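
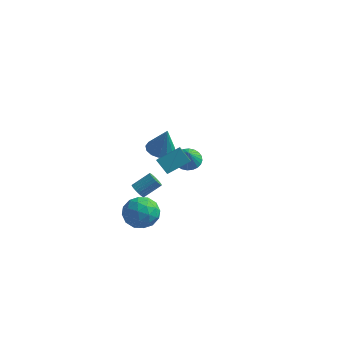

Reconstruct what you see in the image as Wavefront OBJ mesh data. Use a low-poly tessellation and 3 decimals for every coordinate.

v 3.191 -3.831 2.084
v 3.712 -5.003 2.955
v 2.422 -3.611 2.84
v 2.943 -4.783 3.711
v 4.157 -2.877 2.789
v 4.678 -4.049 3.66
v 3.388 -2.657 3.545
v 3.909 -3.829 4.416
v 0.856 3.99 -2.679
v 1.659 4.321 -2.726
v 1.184 3.35 -1.561
v 1.5 4.559 -2.543
v 1.243 4.71 -2.381
v 0.927 4.751 -2.265
v 0.6 4.677 -2.211
v 0.312 4.498 -2.229
v 0.107 4.242 -2.316
v 0.016 3.947 -2.458
v 0.053 3.659 -2.633
v 0.212 3.421 -2.816
v 0.469 3.27 -2.978
v 0.785 3.228 -3.094
v 1.112 3.303 -3.148
v 1.4 3.482 -3.13
v 1.605 3.738 -3.043
v 1.696 4.033 -2.901
v 0.211 -1.628 -1.962
v 0.658 -1.774 -2.265
v 1.436 -0.978 -1.502
v 0.989 -0.832 -1.198
v 0.587 -1.6 -2.375
v 1.365 -0.803 -1.612
v 0.459 -1.429 -2.422
v 1.237 -0.633 -1.659
v 0.293 -1.289 -2.399
v 1.071 -0.492 -1.636
v 0.114 -1.2 -2.31
v 0.893 -0.404 -1.547
v -0.049 -1.177 -2.167
v 0.729 -0.381 -1.404
v -0.174 -1.222 -1.993
v 0.605 -0.426 -1.23
v -0.239 -1.329 -1.814
v 0.539 -0.533 -1.051
v -0.236 -1.482 -1.658
v 0.542 -0.686 -0.895
v -0.165 -1.657 -1.548
v 0.613 -0.86 -0.785
v -0.037 -1.827 -1.501
v 0.741 -1.031 -0.738
v 0.129 -1.968 -1.524
v 0.907 -1.171 -0.761
v 0.307 -2.056 -1.613
v 1.086 -1.26 -0.85
v 0.471 -2.079 -1.756
v 1.249 -1.283 -0.993
v 0.595 -2.034 -1.93
v 1.374 -1.238 -1.167
v 0.661 -1.927 -2.109
v 1.439 -1.131 -1.346
v 0.704 0.445 0.554
v 1.565 0.278 0.31
v 1.196 0.355 2.346
v 1.536 0.747 0.341
v 1.284 1.135 0.43
v 0.877 1.338 0.552
v 0.424 1.302 0.674
v 0.046 1.037 0.765
v -0.156 0.612 0.799
v -0.127 0.143 0.767
v 0.124 -0.245 0.679
v 0.531 -0.448 0.557
v 0.985 -0.412 0.434
v 1.363 -0.147 0.344
v 0.467 -0.807 -3.035
v 1.424 -1.15 -3.67
v -0.644 -2.03 -4.05
v 0.313 -2.373 -4.685
v 0.225 -2.668 -3.526
v 0.912 -1.912 -2.899
v -0.132 -1.268 -4.821
v 0.555 -0.512 -4.194
v 1.054 -1.435 -4.774
v 1.275 -2.3 -3.973
v -0.495 -0.88 -3.747
v -0.274 -1.745 -2.946
v 1.043 -0.871 -3.263
v -0.263 -2.309 -4.457
v -0.315 -2.482 -3.776
v 0.248 -2.684 -4.149
v 0.742 -1.319 -2.81
v 1.305 -1.52 -3.183
v 0.6 -2.412 -3.099
v -0.525 -1.66 -4.537
v 0.038 -1.861 -4.91
v 0.532 -0.496 -3.571
v 1.095 -0.698 -3.944
v 0.18 -0.768 -4.621
v 1.388 -1.24 -4.285
v 0.735 -1.959 -4.882
v 0.474 -1.31 -4.962
v 0.877 -0.866 -4.593
v 1.518 -1.749 -3.815
v 0.865 -2.467 -4.412
v 0.813 -2.641 -3.731
v 1.217 -2.196 -3.362
v 1.3 -1.916 -4.464
v -0.085 -0.713 -3.308
v -0.738 -1.431 -3.905
v -0.437 -0.984 -4.358
v -0.033 -0.539 -3.989
v 0.045 -1.221 -2.838
v -0.608 -1.94 -3.435
v -0.097 -2.314 -3.127
v 0.306 -1.87 -2.758
v -0.52 -1.264 -3.256
f 2 4 1
f 5 2 1
f 1 4 3
f 3 5 1
f 2 8 4
f 6 2 5
f 6 8 2
f 4 8 3
f 7 5 3
f 3 8 7
f 7 6 5
f 8 6 7
f 10 9 12
f 10 12 11
f 12 9 13
f 12 13 11
f 13 9 14
f 13 14 11
f 14 9 15
f 14 15 11
f 15 9 16
f 15 16 11
f 16 9 17
f 16 17 11
f 17 9 18
f 17 18 11
f 18 9 19
f 18 19 11
f 19 9 20
f 19 20 11
f 20 9 21
f 20 21 11
f 21 9 22
f 21 22 11
f 22 9 23
f 22 23 11
f 23 9 24
f 23 24 11
f 24 9 25
f 24 25 11
f 25 9 26
f 25 26 11
f 26 9 10
f 26 10 11
f 28 27 31
f 28 31 29
f 29 31 32
f 29 32 30
f 31 27 33
f 31 33 32
f 32 33 34
f 32 34 30
f 33 27 35
f 33 35 34
f 34 35 36
f 34 36 30
f 35 27 37
f 35 37 36
f 36 37 38
f 36 38 30
f 37 27 39
f 37 39 38
f 38 39 40
f 38 40 30
f 39 27 41
f 39 41 40
f 40 41 42
f 40 42 30
f 41 27 43
f 41 43 42
f 42 43 44
f 42 44 30
f 43 27 45
f 43 45 44
f 44 45 46
f 44 46 30
f 45 27 47
f 45 47 46
f 46 47 48
f 46 48 30
f 47 27 49
f 47 49 48
f 48 49 50
f 48 50 30
f 49 27 51
f 49 51 50
f 50 51 52
f 50 52 30
f 51 27 53
f 51 53 52
f 52 53 54
f 52 54 30
f 53 27 55
f 53 55 54
f 54 55 56
f 54 56 30
f 55 27 57
f 55 57 56
f 56 57 58
f 56 58 30
f 57 27 59
f 57 59 58
f 58 59 60
f 58 60 30
f 59 27 28
f 59 28 60
f 60 28 29
f 60 29 30
f 62 61 64
f 62 64 63
f 64 61 65
f 64 65 63
f 65 61 66
f 65 66 63
f 66 61 67
f 66 67 63
f 67 61 68
f 67 68 63
f 68 61 69
f 68 69 63
f 69 61 70
f 69 70 63
f 70 61 71
f 70 71 63
f 71 61 72
f 71 72 63
f 72 61 73
f 72 73 63
f 73 61 74
f 73 74 63
f 74 61 62
f 74 62 63
f 75 112 91
f 112 86 115
f 91 115 80
f 112 115 91
f 75 91 87
f 91 80 92
f 87 92 76
f 91 92 87
f 75 87 96
f 87 76 97
f 96 97 82
f 87 97 96
f 75 96 108
f 96 82 111
f 108 111 85
f 96 111 108
f 75 108 112
f 108 85 116
f 112 116 86
f 108 116 112
f 76 92 103
f 92 80 106
f 103 106 84
f 92 106 103
f 80 115 93
f 115 86 114
f 93 114 79
f 115 114 93
f 86 116 113
f 116 85 109
f 113 109 77
f 116 109 113
f 85 111 110
f 111 82 98
f 110 98 81
f 111 98 110
f 82 97 102
f 97 76 99
f 102 99 83
f 97 99 102
f 78 104 90
f 104 84 105
f 90 105 79
f 104 105 90
f 78 90 88
f 90 79 89
f 88 89 77
f 90 89 88
f 78 88 95
f 88 77 94
f 95 94 81
f 88 94 95
f 78 95 100
f 95 81 101
f 100 101 83
f 95 101 100
f 78 100 104
f 100 83 107
f 104 107 84
f 100 107 104
f 79 105 93
f 105 84 106
f 93 106 80
f 105 106 93
f 77 89 113
f 89 79 114
f 113 114 86
f 89 114 113
f 81 94 110
f 94 77 109
f 110 109 85
f 94 109 110
f 83 101 102
f 101 81 98
f 102 98 82
f 101 98 102
f 84 107 103
f 107 83 99
f 103 99 76
f 107 99 103



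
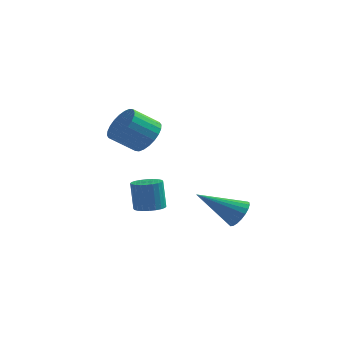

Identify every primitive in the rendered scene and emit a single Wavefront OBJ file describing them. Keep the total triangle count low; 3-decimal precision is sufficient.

v 3.012 1.952 -3.39
v 3.351 2.189 -2.765
v 1.388 1.208 -2.23
v 3.18 2.437 -2.844
v 2.98 2.602 -3.018
v 2.786 2.655 -3.256
v 2.631 2.585 -3.517
v 2.541 2.407 -3.757
v 2.533 2.15 -3.933
v 2.608 1.858 -4.015
v 2.752 1.583 -3.99
v 2.942 1.372 -3.86
v 3.143 1.261 -3.65
v 3.322 1.269 -3.394
v 3.447 1.396 -3.138
v 3.497 1.619 -2.926
v 3.463 1.899 -2.794
v -0.557 0.976 -3.156
v 0.077 1.214 -3.093
v -0.109 1.341 -1.701
v -0.743 1.104 -1.764
v -0.059 1.438 -3.131
v -0.245 1.565 -1.74
v -0.27 1.593 -3.174
v -0.456 1.72 -1.782
v -0.525 1.653 -3.213
v -0.712 1.78 -1.822
v -0.785 1.611 -3.244
v -0.972 1.738 -1.853
v -1.011 1.472 -3.262
v -1.197 1.599 -1.87
v -1.167 1.257 -3.263
v -1.353 1.384 -1.871
v -1.23 1 -3.248
v -1.416 1.127 -1.856
v -1.191 0.739 -3.219
v -1.377 0.866 -1.827
v -1.055 0.515 -3.18
v -1.241 0.642 -1.789
v -0.844 0.36 -3.138
v -1.03 0.487 -1.746
v -0.588 0.3 -3.098
v -0.775 0.427 -1.707
v -0.328 0.342 -3.067
v -0.515 0.469 -1.676
v -0.103 0.481 -3.05
v -0.289 0.608 -1.658
v 0.053 0.696 -3.049
v -0.133 0.823 -1.657
v 0.116 0.953 -3.064
v -0.07 1.08 -1.672
v -1.863 4.151 -0.265
v -1.466 4.563 0.494
v -2.421 3.881 1.363
v -2.817 3.469 0.605
v -1.726 4.812 0.404
v -2.681 4.13 1.273
v -2.007 4.96 0.212
v -2.961 4.278 1.081
v -2.265 4.985 -0.052
v -3.22 4.303 0.817
v -2.463 4.883 -0.349
v -3.417 4.201 0.52
v -2.569 4.67 -0.633
v -3.523 3.987 0.236
v -2.567 4.377 -0.861
v -3.522 3.695 0.008
v -2.458 4.05 -0.998
v -3.413 3.368 -0.129
v -2.259 3.739 -1.023
v -3.214 3.057 -0.154
v -1.999 3.49 -0.933
v -2.954 2.808 -0.064
v -1.719 3.342 -0.741
v -2.673 2.66 0.128
v -1.46 3.317 -0.477
v -2.415 2.635 0.392
v -1.263 3.419 -0.18
v -2.217 2.737 0.689
v -1.157 3.633 0.104
v -2.111 2.95 0.973
v -1.158 3.925 0.332
v -2.113 3.243 1.201
v -1.267 4.252 0.469
v -2.222 3.57 1.338
f 2 1 4
f 2 4 3
f 4 1 5
f 4 5 3
f 5 1 6
f 5 6 3
f 6 1 7
f 6 7 3
f 7 1 8
f 7 8 3
f 8 1 9
f 8 9 3
f 9 1 10
f 9 10 3
f 10 1 11
f 10 11 3
f 11 1 12
f 11 12 3
f 12 1 13
f 12 13 3
f 13 1 14
f 13 14 3
f 14 1 15
f 14 15 3
f 15 1 16
f 15 16 3
f 16 1 17
f 16 17 3
f 17 1 2
f 17 2 3
f 19 18 22
f 19 22 20
f 20 22 23
f 20 23 21
f 22 18 24
f 22 24 23
f 23 24 25
f 23 25 21
f 24 18 26
f 24 26 25
f 25 26 27
f 25 27 21
f 26 18 28
f 26 28 27
f 27 28 29
f 27 29 21
f 28 18 30
f 28 30 29
f 29 30 31
f 29 31 21
f 30 18 32
f 30 32 31
f 31 32 33
f 31 33 21
f 32 18 34
f 32 34 33
f 33 34 35
f 33 35 21
f 34 18 36
f 34 36 35
f 35 36 37
f 35 37 21
f 36 18 38
f 36 38 37
f 37 38 39
f 37 39 21
f 38 18 40
f 38 40 39
f 39 40 41
f 39 41 21
f 40 18 42
f 40 42 41
f 41 42 43
f 41 43 21
f 42 18 44
f 42 44 43
f 43 44 45
f 43 45 21
f 44 18 46
f 44 46 45
f 45 46 47
f 45 47 21
f 46 18 48
f 46 48 47
f 47 48 49
f 47 49 21
f 48 18 50
f 48 50 49
f 49 50 51
f 49 51 21
f 50 18 19
f 50 19 51
f 51 19 20
f 51 20 21
f 53 52 56
f 53 56 54
f 54 56 57
f 54 57 55
f 56 52 58
f 56 58 57
f 57 58 59
f 57 59 55
f 58 52 60
f 58 60 59
f 59 60 61
f 59 61 55
f 60 52 62
f 60 62 61
f 61 62 63
f 61 63 55
f 62 52 64
f 62 64 63
f 63 64 65
f 63 65 55
f 64 52 66
f 64 66 65
f 65 66 67
f 65 67 55
f 66 52 68
f 66 68 67
f 67 68 69
f 67 69 55
f 68 52 70
f 68 70 69
f 69 70 71
f 69 71 55
f 70 52 72
f 70 72 71
f 71 72 73
f 71 73 55
f 72 52 74
f 72 74 73
f 73 74 75
f 73 75 55
f 74 52 76
f 74 76 75
f 75 76 77
f 75 77 55
f 76 52 78
f 76 78 77
f 77 78 79
f 77 79 55
f 78 52 80
f 78 80 79
f 79 80 81
f 79 81 55
f 80 52 82
f 80 82 81
f 81 82 83
f 81 83 55
f 82 52 84
f 82 84 83
f 83 84 85
f 83 85 55
f 84 52 53
f 84 53 85
f 85 53 54
f 85 54 55



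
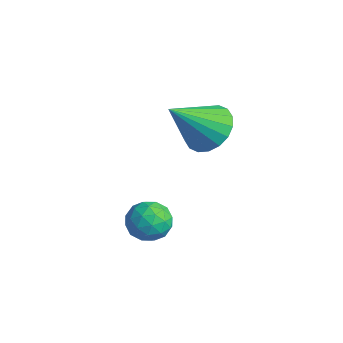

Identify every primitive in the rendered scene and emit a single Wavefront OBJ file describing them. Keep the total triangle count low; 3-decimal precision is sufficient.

v -1.249 -1.176 -0.496
v -0.527 -0.949 -0.105
v -0.633 -2.311 -0.975
v 0.089 -2.084 -0.584
v -0.586 -2.325 -0.124
v -0.967 -1.624 0.172
v -0.193 -1.636 -1.252
v -0.574 -0.935 -0.956
v 0.125 -1.233 -0.573
v -0.117 -1.659 0.124
v -1.043 -1.601 -1.204
v -1.285 -2.027 -0.507
v -0.942 -0.963 -0.258
v -0.218 -2.297 -0.822
v -0.614 -2.439 -0.551
v -0.19 -2.306 -0.322
v -1.201 -1.359 -0.096
v -0.776 -1.226 0.134
v -0.811 -2.035 0.123
v -0.384 -2.034 -1.214
v 0.041 -1.901 -0.984
v -0.97 -0.954 -0.758
v -0.546 -0.821 -0.529
v -0.349 -1.225 -1.203
v -0.134 -0.996 -0.304
v 0.228 -1.664 -0.585
v 0.062 -1.401 -0.977
v -0.162 -0.988 -0.803
v -0.277 -1.246 0.106
v 0.085 -1.914 -0.176
v -0.311 -2.056 0.095
v -0.535 -1.643 0.269
v 0.107 -1.414 -0.169
v -1.245 -1.346 -0.904
v -0.883 -2.014 -1.186
v -0.625 -1.617 -1.349
v -0.849 -1.204 -1.175
v -1.388 -1.596 -0.495
v -1.026 -2.264 -0.776
v -0.998 -2.272 -0.277
v -1.222 -1.859 -0.103
v -1.267 -1.846 -0.911
v -1.161 1.056 2.681
v -0.378 0.565 2.226
v -1.239 -0.456 4.179
v -0.166 0.845 2.52
v -0.15 1.167 2.846
v -0.334 1.467 3.139
v -0.683 1.685 3.342
v -1.125 1.78 3.414
v -1.575 1.731 3.34
v -1.943 1.548 3.137
v -2.156 1.268 2.843
v -2.171 0.946 2.517
v -1.987 0.646 2.223
v -1.639 0.427 2.021
v -1.196 0.333 1.949
v -0.746 0.382 2.022
f 1 38 17
f 38 12 41
f 17 41 6
f 38 41 17
f 1 17 13
f 17 6 18
f 13 18 2
f 17 18 13
f 1 13 22
f 13 2 23
f 22 23 8
f 13 23 22
f 1 22 34
f 22 8 37
f 34 37 11
f 22 37 34
f 1 34 38
f 34 11 42
f 38 42 12
f 34 42 38
f 2 18 29
f 18 6 32
f 29 32 10
f 18 32 29
f 6 41 19
f 41 12 40
f 19 40 5
f 41 40 19
f 12 42 39
f 42 11 35
f 39 35 3
f 42 35 39
f 11 37 36
f 37 8 24
f 36 24 7
f 37 24 36
f 8 23 28
f 23 2 25
f 28 25 9
f 23 25 28
f 4 30 16
f 30 10 31
f 16 31 5
f 30 31 16
f 4 16 14
f 16 5 15
f 14 15 3
f 16 15 14
f 4 14 21
f 14 3 20
f 21 20 7
f 14 20 21
f 4 21 26
f 21 7 27
f 26 27 9
f 21 27 26
f 4 26 30
f 26 9 33
f 30 33 10
f 26 33 30
f 5 31 19
f 31 10 32
f 19 32 6
f 31 32 19
f 3 15 39
f 15 5 40
f 39 40 12
f 15 40 39
f 7 20 36
f 20 3 35
f 36 35 11
f 20 35 36
f 9 27 28
f 27 7 24
f 28 24 8
f 27 24 28
f 10 33 29
f 33 9 25
f 29 25 2
f 33 25 29
f 44 43 46
f 44 46 45
f 46 43 47
f 46 47 45
f 47 43 48
f 47 48 45
f 48 43 49
f 48 49 45
f 49 43 50
f 49 50 45
f 50 43 51
f 50 51 45
f 51 43 52
f 51 52 45
f 52 43 53
f 52 53 45
f 53 43 54
f 53 54 45
f 54 43 55
f 54 55 45
f 55 43 56
f 55 56 45
f 56 43 57
f 56 57 45
f 57 43 58
f 57 58 45
f 58 43 44
f 58 44 45



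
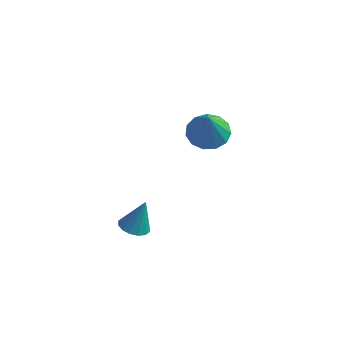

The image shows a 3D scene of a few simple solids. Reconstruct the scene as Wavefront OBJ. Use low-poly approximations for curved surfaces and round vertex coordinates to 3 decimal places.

v 3.039 1.128 3.061
v 3.528 0.712 2.735
v 3.341 0.532 4.279
v 3.723 1.048 2.852
v 3.701 1.41 3.034
v 3.468 1.682 3.225
v 3.1 1.779 3.364
v 2.711 1.669 3.407
v 2.427 1.387 3.339
v 2.337 1.023 3.184
v 2.47 0.693 2.989
v 2.783 0.501 2.817
v 3.177 0.508 2.723
v 2.587 -2.855 1.342
v 2.936 -3.227 1.349
v 2.853 -2.585 2.418
v 3.066 -3.013 1.264
v 3.067 -2.757 1.199
v 2.94 -2.527 1.173
v 2.718 -2.385 1.192
v 2.461 -2.369 1.252
v 2.238 -2.483 1.335
v 2.109 -2.697 1.421
v 2.108 -2.953 1.485
v 2.235 -3.182 1.511
v 2.457 -3.324 1.492
v 2.713 -3.341 1.433
f 2 1 4
f 2 4 3
f 4 1 5
f 4 5 3
f 5 1 6
f 5 6 3
f 6 1 7
f 6 7 3
f 7 1 8
f 7 8 3
f 8 1 9
f 8 9 3
f 9 1 10
f 9 10 3
f 10 1 11
f 10 11 3
f 11 1 12
f 11 12 3
f 12 1 13
f 12 13 3
f 13 1 2
f 13 2 3
f 15 14 17
f 15 17 16
f 17 14 18
f 17 18 16
f 18 14 19
f 18 19 16
f 19 14 20
f 19 20 16
f 20 14 21
f 20 21 16
f 21 14 22
f 21 22 16
f 22 14 23
f 22 23 16
f 23 14 24
f 23 24 16
f 24 14 25
f 24 25 16
f 25 14 26
f 25 26 16
f 26 14 27
f 26 27 16
f 27 14 15
f 27 15 16



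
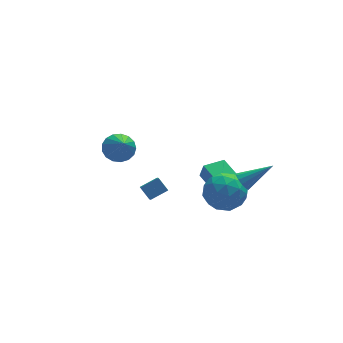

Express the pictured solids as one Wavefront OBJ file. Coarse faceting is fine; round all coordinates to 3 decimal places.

v 3.01 1.104 -4.507
v 3.146 0.863 -3.557
v 2.578 2.733 -4.033
v 2.714 2.492 -3.082
v 4.286 1.468 -4.598
v 4.422 1.227 -3.647
v 3.854 3.097 -4.123
v 3.99 2.856 -3.173
v -2.993 -1.59 2.741
v -2.166 -1.432 2.917
v -3.027 -2.73 3.919
v -2.37 -1.173 3.163
v -2.717 -1.009 3.312
v -3.127 -0.978 3.33
v -3.507 -1.087 3.213
v -3.768 -1.311 2.989
v -3.853 -1.599 2.707
v -3.74 -1.885 2.433
v -3.456 -2.104 2.23
v -3.066 -2.204 2.144
v -2.66 -2.164 2.194
v -2.33 -1.992 2.37
v -2.152 -1.728 2.631
v -1.178 -0.608 -2.453
v -1.382 -1.549 -1.687
v -1.516 -0.039 -1.844
v -1.719 -0.979 -1.077
v -0.221 -0.481 -2.043
v -0.424 -1.421 -1.276
v -0.558 0.089 -1.433
v -0.762 -0.852 -0.667
v 3.017 -1.018 -1.163
v 3.621 -2 -1.622
v 1.279 -1.78 -1.818
v 1.883 -2.762 -2.277
v 1.794 -2.606 -1.049
v 2.869 -2.136 -0.644
v 2.031 -1.644 -2.796
v 3.106 -1.174 -2.391
v 3.011 -2.387 -2.631
v 2.865 -2.982 -1.552
v 2.035 -0.798 -1.888
v 1.889 -1.393 -0.809
v 3.472 -1.443 -1.335
v 1.428 -2.337 -2.105
v 1.376 -2.246 -1.383
v 1.731 -2.823 -1.653
v 3.03 -1.522 -0.76
v 3.384 -2.099 -1.03
v 2.311 -2.455 -0.694
v 1.516 -1.681 -2.41
v 1.87 -2.258 -2.68
v 3.169 -0.957 -1.787
v 3.524 -1.534 -2.057
v 2.589 -1.325 -2.746
v 3.468 -2.247 -2.198
v 2.446 -2.695 -2.583
v 2.534 -2.038 -2.888
v 3.165 -1.761 -2.65
v 3.382 -2.597 -1.563
v 2.36 -3.044 -1.949
v 2.308 -2.953 -1.227
v 2.94 -2.676 -0.989
v 3.024 -2.824 -2.157
v 2.54 -0.736 -1.491
v 1.518 -1.183 -1.877
v 1.96 -1.104 -2.451
v 2.592 -0.827 -2.213
v 2.454 -1.085 -0.857
v 1.432 -1.533 -1.242
v 1.735 -2.019 -0.79
v 2.366 -1.742 -0.552
v 1.876 -0.956 -1.283
v 2.818 -3.456 0.221
v 3.138 -3.362 -0.253
v 4.342 -3.624 1.219
v 3.083 -3.069 -0.12
v 2.944 -2.899 0.122
v 2.764 -2.906 0.395
v 2.602 -3.087 0.613
v 2.508 -3.386 0.706
v 2.512 -3.707 0.646
v 2.614 -3.948 0.45
v 2.78 -4.034 0.182
v 2.958 -3.936 -0.074
v 3.091 -3.685 -0.236
f 2 4 1
f 5 2 1
f 1 4 3
f 3 5 1
f 2 8 4
f 6 2 5
f 6 8 2
f 4 8 3
f 7 5 3
f 3 8 7
f 7 6 5
f 8 6 7
f 10 9 12
f 10 12 11
f 12 9 13
f 12 13 11
f 13 9 14
f 13 14 11
f 14 9 15
f 14 15 11
f 15 9 16
f 15 16 11
f 16 9 17
f 16 17 11
f 17 9 18
f 17 18 11
f 18 9 19
f 18 19 11
f 19 9 20
f 19 20 11
f 20 9 21
f 20 21 11
f 21 9 22
f 21 22 11
f 22 9 23
f 22 23 11
f 23 9 10
f 23 10 11
f 25 27 24
f 28 25 24
f 24 27 26
f 26 28 24
f 25 31 27
f 29 25 28
f 29 31 25
f 27 31 26
f 30 28 26
f 26 31 30
f 30 29 28
f 31 29 30
f 32 69 48
f 69 43 72
f 48 72 37
f 69 72 48
f 32 48 44
f 48 37 49
f 44 49 33
f 48 49 44
f 32 44 53
f 44 33 54
f 53 54 39
f 44 54 53
f 32 53 65
f 53 39 68
f 65 68 42
f 53 68 65
f 32 65 69
f 65 42 73
f 69 73 43
f 65 73 69
f 33 49 60
f 49 37 63
f 60 63 41
f 49 63 60
f 37 72 50
f 72 43 71
f 50 71 36
f 72 71 50
f 43 73 70
f 73 42 66
f 70 66 34
f 73 66 70
f 42 68 67
f 68 39 55
f 67 55 38
f 68 55 67
f 39 54 59
f 54 33 56
f 59 56 40
f 54 56 59
f 35 61 47
f 61 41 62
f 47 62 36
f 61 62 47
f 35 47 45
f 47 36 46
f 45 46 34
f 47 46 45
f 35 45 52
f 45 34 51
f 52 51 38
f 45 51 52
f 35 52 57
f 52 38 58
f 57 58 40
f 52 58 57
f 35 57 61
f 57 40 64
f 61 64 41
f 57 64 61
f 36 62 50
f 62 41 63
f 50 63 37
f 62 63 50
f 34 46 70
f 46 36 71
f 70 71 43
f 46 71 70
f 38 51 67
f 51 34 66
f 67 66 42
f 51 66 67
f 40 58 59
f 58 38 55
f 59 55 39
f 58 55 59
f 41 64 60
f 64 40 56
f 60 56 33
f 64 56 60
f 75 74 77
f 75 77 76
f 77 74 78
f 77 78 76
f 78 74 79
f 78 79 76
f 79 74 80
f 79 80 76
f 80 74 81
f 80 81 76
f 81 74 82
f 81 82 76
f 82 74 83
f 82 83 76
f 83 74 84
f 83 84 76
f 84 74 85
f 84 85 76
f 85 74 86
f 85 86 76
f 86 74 75
f 86 75 76



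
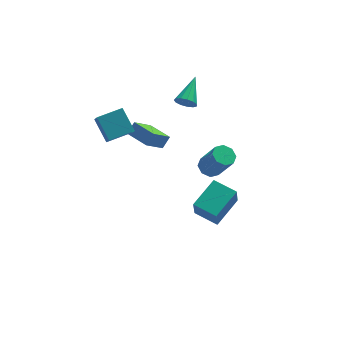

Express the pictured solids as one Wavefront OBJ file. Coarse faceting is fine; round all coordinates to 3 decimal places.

v -4.212 -0.595 3.58
v -4.692 0.662 4.73
v -4.245 0.215 2.681
v -4.725 1.471 3.831
v -2.615 -0.231 3.849
v -3.095 1.025 4.999
v -2.648 0.578 2.95
v -3.128 1.835 4.1
v 0.269 -3.647 -1.459
v 0.06 -4.194 -0.035
v 1.8 -2.3 -0.718
v 1.591 -2.847 0.707
v 1.389 -4.773 -1.727
v 1.18 -5.32 -0.302
v 2.92 -3.426 -0.985
v 2.711 -3.973 0.439
v -1.553 1.73 0.457
v -1.034 2.053 1.17
v -2.459 3.216 0.442
v -1.939 3.539 1.156
v -0.401 2.421 -0.696
v 0.119 2.744 0.018
v -1.306 3.907 -0.71
v -0.787 4.23 0.003
v 2.917 3.881 -4.651
v 3.69 3.892 -4.952
v 4.436 3.03 -3.071
v 3.663 3.019 -2.769
v 3.541 4.429 -4.647
v 4.287 3.566 -2.766
v 3.026 4.645 -4.344
v 3.772 3.782 -2.463
v 2.447 4.413 -4.22
v 3.193 3.551 -2.339
v 2.144 3.87 -4.349
v 2.89 3.008 -2.468
v 2.293 3.334 -4.654
v 3.039 2.471 -2.773
v 2.808 3.118 -4.957
v 3.554 2.255 -3.076
v 3.387 3.349 -5.081
v 4.133 2.487 -3.2
v 1.124 2.85 3.114
v 1.609 2.887 2.556
v 2.096 4.49 4.066
v 1.291 3.136 2.452
v 0.92 3.294 2.558
v 0.614 3.312 2.841
v 0.47 3.183 3.21
v 0.533 2.948 3.549
v 0.784 2.683 3.75
v 1.143 2.471 3.749
v 1.496 2.379 3.546
v 1.731 2.437 3.207
v 1.773 2.626 2.838
f 2 4 1
f 5 2 1
f 1 4 3
f 3 5 1
f 2 8 4
f 6 2 5
f 6 8 2
f 4 8 3
f 7 5 3
f 3 8 7
f 7 6 5
f 8 6 7
f 10 12 9
f 13 10 9
f 9 12 11
f 11 13 9
f 10 16 12
f 14 10 13
f 14 16 10
f 12 16 11
f 15 13 11
f 11 16 15
f 15 14 13
f 16 14 15
f 18 20 17
f 21 18 17
f 17 20 19
f 19 21 17
f 18 24 20
f 22 18 21
f 22 24 18
f 20 24 19
f 23 21 19
f 19 24 23
f 23 22 21
f 24 22 23
f 26 25 29
f 26 29 27
f 27 29 30
f 27 30 28
f 29 25 31
f 29 31 30
f 30 31 32
f 30 32 28
f 31 25 33
f 31 33 32
f 32 33 34
f 32 34 28
f 33 25 35
f 33 35 34
f 34 35 36
f 34 36 28
f 35 25 37
f 35 37 36
f 36 37 38
f 36 38 28
f 37 25 39
f 37 39 38
f 38 39 40
f 38 40 28
f 39 25 41
f 39 41 40
f 40 41 42
f 40 42 28
f 41 25 26
f 41 26 42
f 42 26 27
f 42 27 28
f 44 43 46
f 44 46 45
f 46 43 47
f 46 47 45
f 47 43 48
f 47 48 45
f 48 43 49
f 48 49 45
f 49 43 50
f 49 50 45
f 50 43 51
f 50 51 45
f 51 43 52
f 51 52 45
f 52 43 53
f 52 53 45
f 53 43 54
f 53 54 45
f 54 43 55
f 54 55 45
f 55 43 44
f 55 44 45



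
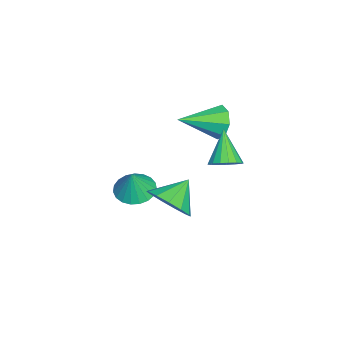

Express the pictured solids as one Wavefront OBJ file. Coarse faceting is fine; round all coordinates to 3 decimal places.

v -0.957 -1.331 0.084
v -0.208 -0.725 0.419
v -1.823 -0.709 0.896
v -0.441 -0.458 -0.033
v -0.838 -0.469 -0.449
v -1.273 -0.753 -0.695
v -1.607 -1.22 -0.694
v -1.735 -1.723 -0.446
v -1.616 -2.101 -0.03
v -1.288 -2.234 0.423
v -0.854 -2.081 0.767
v -0.453 -1.689 0.895
v -0.212 -1.184 0.765
v -4.005 -3.229 -1.696
v -3.444 -2.593 -1.889
v -3.535 -3.271 -0.464
v -3.732 -2.407 -1.773
v -4.067 -2.363 -1.644
v -4.392 -2.469 -1.524
v -4.649 -2.707 -1.433
v -4.795 -3.035 -1.389
v -4.805 -3.397 -1.397
v -4.676 -3.729 -1.457
v -4.431 -3.975 -1.559
v -4.112 -4.093 -1.684
v -3.775 -4.061 -1.812
v -3.478 -3.885 -1.919
v -3.272 -3.596 -1.988
v -3.192 -3.243 -2.007
v -3.253 -2.888 -1.972
v -0.352 0.887 3.131
v 0.111 1.079 3.561
v -1.348 0.653 4.309
v -0.04 1.347 3.487
v -0.261 1.509 3.331
v -0.504 1.529 3.13
v -0.712 1.402 2.929
v -0.837 1.156 2.774
v -0.851 0.849 2.701
v -0.751 0.551 2.727
v -0.559 0.329 2.845
v -0.32 0.236 3.029
v -0.088 0.291 3.236
v 0.083 0.483 3.419
v 0.155 0.767 3.537
v -2.773 0.302 3.633
v -2.36 0.283 2.949
v -1.927 -1.162 4.187
v -2.078 0.609 3.383
v -2.204 0.756 3.964
v -2.663 0.638 4.351
v -3.187 0.322 4.318
v -3.468 -0.005 3.883
v -3.343 -0.152 3.302
v -2.884 -0.033 2.915
f 2 1 4
f 2 4 3
f 4 1 5
f 4 5 3
f 5 1 6
f 5 6 3
f 6 1 7
f 6 7 3
f 7 1 8
f 7 8 3
f 8 1 9
f 8 9 3
f 9 1 10
f 9 10 3
f 10 1 11
f 10 11 3
f 11 1 12
f 11 12 3
f 12 1 13
f 12 13 3
f 13 1 2
f 13 2 3
f 15 14 17
f 15 17 16
f 17 14 18
f 17 18 16
f 18 14 19
f 18 19 16
f 19 14 20
f 19 20 16
f 20 14 21
f 20 21 16
f 21 14 22
f 21 22 16
f 22 14 23
f 22 23 16
f 23 14 24
f 23 24 16
f 24 14 25
f 24 25 16
f 25 14 26
f 25 26 16
f 26 14 27
f 26 27 16
f 27 14 28
f 27 28 16
f 28 14 29
f 28 29 16
f 29 14 30
f 29 30 16
f 30 14 15
f 30 15 16
f 32 31 34
f 32 34 33
f 34 31 35
f 34 35 33
f 35 31 36
f 35 36 33
f 36 31 37
f 36 37 33
f 37 31 38
f 37 38 33
f 38 31 39
f 38 39 33
f 39 31 40
f 39 40 33
f 40 31 41
f 40 41 33
f 41 31 42
f 41 42 33
f 42 31 43
f 42 43 33
f 43 31 44
f 43 44 33
f 44 31 45
f 44 45 33
f 45 31 32
f 45 32 33
f 47 46 49
f 47 49 48
f 49 46 50
f 49 50 48
f 50 46 51
f 50 51 48
f 51 46 52
f 51 52 48
f 52 46 53
f 52 53 48
f 53 46 54
f 53 54 48
f 54 46 55
f 54 55 48
f 55 46 47
f 55 47 48



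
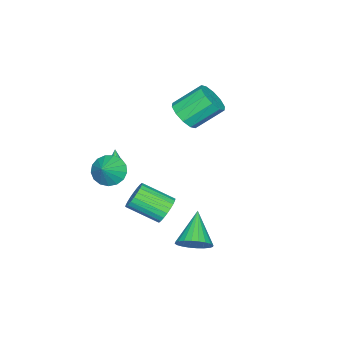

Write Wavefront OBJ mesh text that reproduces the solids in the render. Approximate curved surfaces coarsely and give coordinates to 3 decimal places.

v -2.35 -0.115 1.717
v -1.966 -0.604 2.475
v -2.866 0.585 3.7
v -3.25 1.075 2.943
v -1.582 -0.16 2.325
v -2.482 1.03 3.55
v -1.492 0.302 1.943
v -2.392 1.491 3.168
v -1.73 0.604 1.475
v -2.629 1.794 2.7
v -2.204 0.632 1.1
v -3.104 1.821 2.325
v -2.734 0.375 0.96
v -3.634 1.564 2.185
v -3.118 -0.07 1.11
v -4.018 1.12 2.335
v -3.208 -0.531 1.492
v -4.108 0.658 2.717
v -2.971 -0.834 1.96
v -3.87 0.356 3.185
v -2.496 -0.861 2.335
v -3.396 0.328 3.56
v 2.469 1.578 -1.758
v 2.974 1.375 -2.385
v 3.415 -0.24 -1.509
v 2.911 -0.038 -0.882
v 3.176 1.536 -2.191
v 3.618 -0.079 -1.315
v 3.272 1.703 -1.93
v 3.713 0.088 -1.054
v 3.245 1.851 -1.644
v 3.686 0.236 -0.767
v 3.1 1.958 -1.374
v 3.541 0.342 -0.498
v 2.859 2.007 -1.164
v 3.3 0.391 -0.287
v 2.558 1.99 -1.043
v 3 0.374 -0.167
v 2.245 1.91 -1.032
v 2.686 0.295 -0.155
v 1.965 1.78 -1.131
v 2.406 0.165 -0.255
v 1.762 1.619 -1.325
v 2.204 0.004 -0.449
v 1.667 1.452 -1.586
v 2.108 -0.163 -0.71
v 1.694 1.304 -1.873
v 2.135 -0.311 -0.996
v 1.839 1.198 -2.142
v 2.28 -0.418 -1.266
v 2.08 1.149 -2.353
v 2.521 -0.467 -1.476
v 2.38 1.166 -2.473
v 2.822 -0.45 -1.597
v 2.694 1.245 -2.485
v 3.135 -0.37 -1.608
v 1.264 -2.05 -0.71
v 1.682 -2.391 -0.677
v 1.036 -2.21 0.53
v 1.791 -1.999 -0.606
v 1.592 -1.637 -0.596
v 1.2 -1.517 -0.653
v 0.846 -1.71 -0.743
v 0.736 -2.102 -0.813
v 0.936 -2.464 -0.823
v 1.327 -2.584 -0.767
v 2.856 -1.48 0.403
v 3.397 -1.195 -0.311
v 3.864 -1.3 1.237
v 3.206 -0.815 -0.162
v 2.935 -0.588 0.116
v 2.646 -0.566 0.46
v 2.405 -0.752 0.791
v 2.268 -1.106 1.033
v 2.265 -1.545 1.131
v 2.398 -1.969 1.062
v 2.636 -2.281 0.842
v 2.925 -2.41 0.522
v 3.197 -2.326 0.174
v 3.392 -2.047 -0.121
v 3.464 -1.639 -0.296
v 2.25 2.996 -3.992
v 2.882 2.455 -3.492
v 0.71 2.364 -2.728
v 2.901 2.783 -3.305
v 2.821 3.144 -3.222
v 2.654 3.482 -3.256
v 2.426 3.746 -3.402
v 2.171 3.896 -3.638
v 1.928 3.909 -3.928
v 1.734 3.783 -4.228
v 1.618 3.537 -4.491
v 1.599 3.209 -4.679
v 1.679 2.848 -4.762
v 1.846 2.51 -4.728
v 2.074 2.246 -4.581
v 2.329 2.096 -4.345
v 2.572 2.083 -4.055
v 2.766 2.209 -3.756
f 2 1 5
f 2 5 3
f 3 5 6
f 3 6 4
f 5 1 7
f 5 7 6
f 6 7 8
f 6 8 4
f 7 1 9
f 7 9 8
f 8 9 10
f 8 10 4
f 9 1 11
f 9 11 10
f 10 11 12
f 10 12 4
f 11 1 13
f 11 13 12
f 12 13 14
f 12 14 4
f 13 1 15
f 13 15 14
f 14 15 16
f 14 16 4
f 15 1 17
f 15 17 16
f 16 17 18
f 16 18 4
f 17 1 19
f 17 19 18
f 18 19 20
f 18 20 4
f 19 1 21
f 19 21 20
f 20 21 22
f 20 22 4
f 21 1 2
f 21 2 22
f 22 2 3
f 22 3 4
f 24 23 27
f 24 27 25
f 25 27 28
f 25 28 26
f 27 23 29
f 27 29 28
f 28 29 30
f 28 30 26
f 29 23 31
f 29 31 30
f 30 31 32
f 30 32 26
f 31 23 33
f 31 33 32
f 32 33 34
f 32 34 26
f 33 23 35
f 33 35 34
f 34 35 36
f 34 36 26
f 35 23 37
f 35 37 36
f 36 37 38
f 36 38 26
f 37 23 39
f 37 39 38
f 38 39 40
f 38 40 26
f 39 23 41
f 39 41 40
f 40 41 42
f 40 42 26
f 41 23 43
f 41 43 42
f 42 43 44
f 42 44 26
f 43 23 45
f 43 45 44
f 44 45 46
f 44 46 26
f 45 23 47
f 45 47 46
f 46 47 48
f 46 48 26
f 47 23 49
f 47 49 48
f 48 49 50
f 48 50 26
f 49 23 51
f 49 51 50
f 50 51 52
f 50 52 26
f 51 23 53
f 51 53 52
f 52 53 54
f 52 54 26
f 53 23 55
f 53 55 54
f 54 55 56
f 54 56 26
f 55 23 24
f 55 24 56
f 56 24 25
f 56 25 26
f 58 57 60
f 58 60 59
f 60 57 61
f 60 61 59
f 61 57 62
f 61 62 59
f 62 57 63
f 62 63 59
f 63 57 64
f 63 64 59
f 64 57 65
f 64 65 59
f 65 57 66
f 65 66 59
f 66 57 58
f 66 58 59
f 68 67 70
f 68 70 69
f 70 67 71
f 70 71 69
f 71 67 72
f 71 72 69
f 72 67 73
f 72 73 69
f 73 67 74
f 73 74 69
f 74 67 75
f 74 75 69
f 75 67 76
f 75 76 69
f 76 67 77
f 76 77 69
f 77 67 78
f 77 78 69
f 78 67 79
f 78 79 69
f 79 67 80
f 79 80 69
f 80 67 81
f 80 81 69
f 81 67 68
f 81 68 69
f 83 82 85
f 83 85 84
f 85 82 86
f 85 86 84
f 86 82 87
f 86 87 84
f 87 82 88
f 87 88 84
f 88 82 89
f 88 89 84
f 89 82 90
f 89 90 84
f 90 82 91
f 90 91 84
f 91 82 92
f 91 92 84
f 92 82 93
f 92 93 84
f 93 82 94
f 93 94 84
f 94 82 95
f 94 95 84
f 95 82 96
f 95 96 84
f 96 82 97
f 96 97 84
f 97 82 98
f 97 98 84
f 98 82 99
f 98 99 84
f 99 82 83
f 99 83 84



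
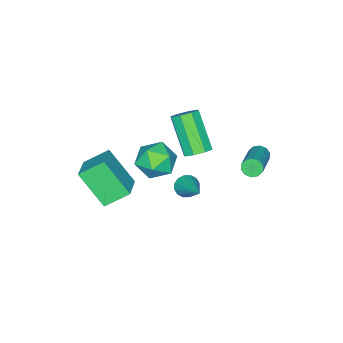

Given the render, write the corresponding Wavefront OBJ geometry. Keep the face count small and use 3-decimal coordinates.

v -2.627 -0.681 -1.874
v -1.829 -0.517 -1.145
v -1.711 -2.023 -2.575
v -0.913 -1.859 -1.846
v -1.882 -2.246 -1.519
v -2.448 -1.417 -1.085
v -1.092 -1.123 -2.635
v -1.658 -0.294 -2.201
v -0.88 -0.791 -1.615
v -1.368 -1.485 -0.925
v -2.172 -1.055 -2.795
v -2.66 -1.749 -2.105
v -3.421 3.336 -0.007
v -3.135 3.143 -0.382
v -1.373 3.97 0.532
v -1.659 4.164 0.907
v -3.226 3.432 -0.469
v -1.465 4.259 0.445
v -3.391 3.684 -0.379
v -1.63 4.512 0.535
v -3.568 3.804 -0.147
v -1.807 4.632 0.767
v -3.688 3.745 0.139
v -1.927 4.573 1.053
v -3.707 3.53 0.368
v -1.945 4.357 1.282
v -3.615 3.241 0.455
v -1.854 4.068 1.369
v -3.45 2.988 0.365
v -1.689 3.816 1.279
v -3.273 2.868 0.133
v -1.512 3.696 1.047
v -3.153 2.927 -0.153
v -1.392 3.755 0.761
v -0.243 1.651 -0.835
v 0.276 1.512 -1.102
v 0.703 3.049 0.275
v 0.152 1.736 -1.279
v -0.078 1.937 -1.336
v -0.352 2.061 -1.259
v -0.597 2.076 -1.068
v -0.747 1.976 -0.815
v -0.762 1.79 -0.567
v -0.638 1.566 -0.391
v -0.408 1.365 -0.334
v -0.134 1.241 -0.411
v 0.111 1.226 -0.601
v 0.261 1.326 -0.854
v 1.485 -2.863 -0.39
v 0.656 -2.042 0.364
v 1.406 -1.48 -1.982
v 0.576 -0.659 -1.227
v 2.784 -2.101 0.207
v 1.954 -1.28 0.962
v 2.704 -0.718 -1.384
v 1.875 0.103 -0.63
v -1.38 1.431 0.631
v -0.818 1.606 0.993
v -1.479 0.344 2.63
v -2.04 0.169 2.269
v -1.224 1.932 1.08
v -1.885 0.67 2.717
v -1.722 1.964 0.904
v -2.382 0.703 2.542
v -2.018 1.684 0.569
v -2.679 0.423 2.206
v -1.941 1.256 0.27
v -2.602 -0.006 1.907
v -1.535 0.93 0.183
v -2.196 -0.332 1.82
v -1.038 0.897 0.358
v -1.698 -0.364 1.996
v -0.741 1.177 0.694
v -1.402 -0.084 2.331
f 1 12 6
f 1 6 2
f 1 2 8
f 1 8 11
f 1 11 12
f 2 6 10
f 6 12 5
f 12 11 3
f 11 8 7
f 8 2 9
f 4 10 5
f 4 5 3
f 4 3 7
f 4 7 9
f 4 9 10
f 5 10 6
f 3 5 12
f 7 3 11
f 9 7 8
f 10 9 2
f 14 13 17
f 14 17 15
f 15 17 18
f 15 18 16
f 17 13 19
f 17 19 18
f 18 19 20
f 18 20 16
f 19 13 21
f 19 21 20
f 20 21 22
f 20 22 16
f 21 13 23
f 21 23 22
f 22 23 24
f 22 24 16
f 23 13 25
f 23 25 24
f 24 25 26
f 24 26 16
f 25 13 27
f 25 27 26
f 26 27 28
f 26 28 16
f 27 13 29
f 27 29 28
f 28 29 30
f 28 30 16
f 29 13 31
f 29 31 30
f 30 31 32
f 30 32 16
f 31 13 33
f 31 33 32
f 32 33 34
f 32 34 16
f 33 13 14
f 33 14 34
f 34 14 15
f 34 15 16
f 36 35 38
f 36 38 37
f 38 35 39
f 38 39 37
f 39 35 40
f 39 40 37
f 40 35 41
f 40 41 37
f 41 35 42
f 41 42 37
f 42 35 43
f 42 43 37
f 43 35 44
f 43 44 37
f 44 35 45
f 44 45 37
f 45 35 46
f 45 46 37
f 46 35 47
f 46 47 37
f 47 35 48
f 47 48 37
f 48 35 36
f 48 36 37
f 50 52 49
f 53 50 49
f 49 52 51
f 51 53 49
f 50 56 52
f 54 50 53
f 54 56 50
f 52 56 51
f 55 53 51
f 51 56 55
f 55 54 53
f 56 54 55
f 58 57 61
f 58 61 59
f 59 61 62
f 59 62 60
f 61 57 63
f 61 63 62
f 62 63 64
f 62 64 60
f 63 57 65
f 63 65 64
f 64 65 66
f 64 66 60
f 65 57 67
f 65 67 66
f 66 67 68
f 66 68 60
f 67 57 69
f 67 69 68
f 68 69 70
f 68 70 60
f 69 57 71
f 69 71 70
f 70 71 72
f 70 72 60
f 71 57 73
f 71 73 72
f 72 73 74
f 72 74 60
f 73 57 58
f 73 58 74
f 74 58 59
f 74 59 60



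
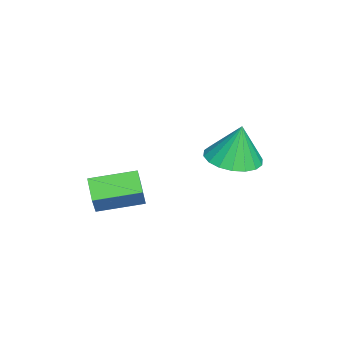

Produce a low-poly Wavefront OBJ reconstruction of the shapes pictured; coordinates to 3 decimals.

v 3.299 -4.567 0.311
v 2.463 -4.894 0.855
v 2.822 -2.885 0.588
v 1.986 -3.212 1.133
v 3.954 -4.548 1.327
v 3.118 -4.875 1.872
v 3.477 -2.866 1.605
v 2.641 -3.193 2.149
v 0.912 -0.079 2.029
v 1.987 0.02 2.04
v 0.868 0.219 3.651
v 1.839 0.47 1.953
v 1.508 0.81 1.882
v 1.058 0.974 1.84
v 0.579 0.93 1.835
v 0.167 0.686 1.868
v -0.098 0.291 1.934
v -0.164 -0.178 2.018
v -0.016 -0.627 2.104
v 0.316 -0.968 2.176
v 0.766 -1.132 2.218
v 1.244 -1.088 2.223
v 1.657 -0.844 2.189
v 1.922 -0.448 2.124
f 2 4 1
f 5 2 1
f 1 4 3
f 3 5 1
f 2 8 4
f 6 2 5
f 6 8 2
f 4 8 3
f 7 5 3
f 3 8 7
f 7 6 5
f 8 6 7
f 10 9 12
f 10 12 11
f 12 9 13
f 12 13 11
f 13 9 14
f 13 14 11
f 14 9 15
f 14 15 11
f 15 9 16
f 15 16 11
f 16 9 17
f 16 17 11
f 17 9 18
f 17 18 11
f 18 9 19
f 18 19 11
f 19 9 20
f 19 20 11
f 20 9 21
f 20 21 11
f 21 9 22
f 21 22 11
f 22 9 23
f 22 23 11
f 23 9 24
f 23 24 11
f 24 9 10
f 24 10 11



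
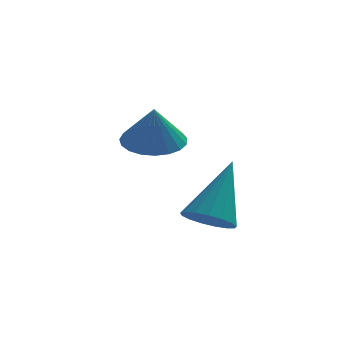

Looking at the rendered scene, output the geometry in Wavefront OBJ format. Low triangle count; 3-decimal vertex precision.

v 1.655 -1.026 -2.901
v 2.422 -1.24 -2.972
v 1.665 -1.354 -1.799
v 2.448 -0.922 -2.878
v 2.336 -0.622 -2.787
v 2.106 -0.392 -2.717
v 1.799 -0.271 -2.678
v 1.466 -0.281 -2.677
v 1.166 -0.42 -2.716
v 0.951 -0.663 -2.786
v 0.857 -0.97 -2.877
v 0.901 -1.285 -2.971
v 1.076 -1.556 -3.054
v 1.35 -1.736 -3.11
v 1.677 -1.792 -3.13
v 2.001 -1.716 -3.11
v 2.264 -1.521 -3.054
v 2.814 -3.554 -4.511
v 3.408 -3.491 -4.792
v 3.406 -2.606 -3.049
v 3.25 -3.237 -4.893
v 2.991 -3.056 -4.906
v 2.692 -2.989 -4.828
v 2.421 -3.051 -4.678
v 2.241 -3.229 -4.49
v 2.191 -3.481 -4.306
v 2.285 -3.75 -4.17
v 2.499 -3.974 -4.111
v 2.786 -4.102 -4.144
v 3.08 -4.105 -4.261
v 3.312 -3.981 -4.435
v 3.431 -3.759 -4.627
f 2 1 4
f 2 4 3
f 4 1 5
f 4 5 3
f 5 1 6
f 5 6 3
f 6 1 7
f 6 7 3
f 7 1 8
f 7 8 3
f 8 1 9
f 8 9 3
f 9 1 10
f 9 10 3
f 10 1 11
f 10 11 3
f 11 1 12
f 11 12 3
f 12 1 13
f 12 13 3
f 13 1 14
f 13 14 3
f 14 1 15
f 14 15 3
f 15 1 16
f 15 16 3
f 16 1 17
f 16 17 3
f 17 1 2
f 17 2 3
f 19 18 21
f 19 21 20
f 21 18 22
f 21 22 20
f 22 18 23
f 22 23 20
f 23 18 24
f 23 24 20
f 24 18 25
f 24 25 20
f 25 18 26
f 25 26 20
f 26 18 27
f 26 27 20
f 27 18 28
f 27 28 20
f 28 18 29
f 28 29 20
f 29 18 30
f 29 30 20
f 30 18 31
f 30 31 20
f 31 18 32
f 31 32 20
f 32 18 19
f 32 19 20



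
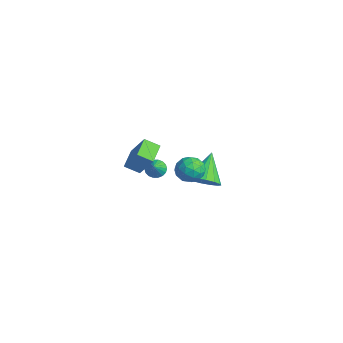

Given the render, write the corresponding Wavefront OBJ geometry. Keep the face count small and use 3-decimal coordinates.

v 2.999 -3.186 1.238
v 2.267 -2.471 1.585
v 3.399 -2.587 0.847
v 2.668 -1.872 1.194
v 3.852 -2.928 2.506
v 3.121 -2.213 2.853
v 4.253 -2.329 2.115
v 3.521 -1.614 2.462
v -0.73 2.843 -4.371
v -0.092 2.643 -3.755
v -1.65 3.797 -3.109
v 0.053 3.045 -3.954
v -0.013 3.393 -4.264
v -0.271 3.594 -4.604
v -0.652 3.594 -4.881
v -1.054 3.392 -5.021
v -1.369 3.044 -4.988
v -1.513 2.642 -4.789
v -1.448 2.294 -4.479
v -1.19 2.093 -4.139
v -0.809 2.093 -3.862
v -0.407 2.295 -3.722
v 2.266 -1.234 -0.057
v 2.682 -1.08 -0.329
v 2.874 -1.646 0.637
v 2.643 -0.901 -0.189
v 2.529 -0.787 -0.022
v 2.364 -0.762 0.137
v 2.179 -0.831 0.259
v 2.011 -0.979 0.317
v 1.894 -1.178 0.302
v 1.851 -1.388 0.215
v 1.89 -1.568 0.075
v 2.003 -1.682 -0.092
v 2.169 -1.707 -0.252
v 2.354 -1.638 -0.373
v 2.521 -1.49 -0.432
v 2.638 -1.291 -0.416
v -0.864 2.419 -2.668
v -0.194 2.279 -2.236
v -0.486 1.521 -3.544
v 0.184 1.381 -3.112
v -0.539 1.159 -2.822
v -0.773 1.714 -2.281
v 0.093 2.086 -3.499
v -0.141 2.641 -2.958
v 0.397 2.073 -2.749
v 0.007 1.5 -2.331
v -0.687 2.3 -3.449
v -1.077 1.727 -3.031
v -0.563 2.427 -2.375
v -0.117 1.373 -3.405
v -0.542 1.242 -3.235
v -0.149 1.16 -2.98
v -0.902 2.095 -2.402
v -0.509 2.013 -2.147
v -0.711 1.355 -2.492
v -0.171 1.787 -3.633
v 0.222 1.705 -3.378
v -0.531 2.64 -2.8
v -0.138 2.558 -2.545
v 0.031 2.445 -3.288
v 0.179 2.224 -2.422
v 0.401 1.697 -2.937
v 0.347 2.111 -3.165
v 0.21 2.437 -2.847
v -0.051 1.888 -2.177
v 0.172 1.36 -2.692
v -0.253 1.23 -2.521
v -0.39 1.556 -2.203
v 0.297 1.767 -2.478
v -0.852 2.44 -3.088
v -0.629 1.912 -3.603
v -0.29 2.244 -3.577
v -0.427 2.57 -3.259
v -1.081 2.103 -2.843
v -0.859 1.576 -3.358
v -0.89 1.363 -2.933
v -1.027 1.689 -2.615
v -0.977 2.033 -3.302
f 2 4 1
f 5 2 1
f 1 4 3
f 3 5 1
f 2 8 4
f 6 2 5
f 6 8 2
f 4 8 3
f 7 5 3
f 3 8 7
f 7 6 5
f 8 6 7
f 10 9 12
f 10 12 11
f 12 9 13
f 12 13 11
f 13 9 14
f 13 14 11
f 14 9 15
f 14 15 11
f 15 9 16
f 15 16 11
f 16 9 17
f 16 17 11
f 17 9 18
f 17 18 11
f 18 9 19
f 18 19 11
f 19 9 20
f 19 20 11
f 20 9 21
f 20 21 11
f 21 9 22
f 21 22 11
f 22 9 10
f 22 10 11
f 24 23 26
f 24 26 25
f 26 23 27
f 26 27 25
f 27 23 28
f 27 28 25
f 28 23 29
f 28 29 25
f 29 23 30
f 29 30 25
f 30 23 31
f 30 31 25
f 31 23 32
f 31 32 25
f 32 23 33
f 32 33 25
f 33 23 34
f 33 34 25
f 34 23 35
f 34 35 25
f 35 23 36
f 35 36 25
f 36 23 37
f 36 37 25
f 37 23 38
f 37 38 25
f 38 23 24
f 38 24 25
f 39 76 55
f 76 50 79
f 55 79 44
f 76 79 55
f 39 55 51
f 55 44 56
f 51 56 40
f 55 56 51
f 39 51 60
f 51 40 61
f 60 61 46
f 51 61 60
f 39 60 72
f 60 46 75
f 72 75 49
f 60 75 72
f 39 72 76
f 72 49 80
f 76 80 50
f 72 80 76
f 40 56 67
f 56 44 70
f 67 70 48
f 56 70 67
f 44 79 57
f 79 50 78
f 57 78 43
f 79 78 57
f 50 80 77
f 80 49 73
f 77 73 41
f 80 73 77
f 49 75 74
f 75 46 62
f 74 62 45
f 75 62 74
f 46 61 66
f 61 40 63
f 66 63 47
f 61 63 66
f 42 68 54
f 68 48 69
f 54 69 43
f 68 69 54
f 42 54 52
f 54 43 53
f 52 53 41
f 54 53 52
f 42 52 59
f 52 41 58
f 59 58 45
f 52 58 59
f 42 59 64
f 59 45 65
f 64 65 47
f 59 65 64
f 42 64 68
f 64 47 71
f 68 71 48
f 64 71 68
f 43 69 57
f 69 48 70
f 57 70 44
f 69 70 57
f 41 53 77
f 53 43 78
f 77 78 50
f 53 78 77
f 45 58 74
f 58 41 73
f 74 73 49
f 58 73 74
f 47 65 66
f 65 45 62
f 66 62 46
f 65 62 66
f 48 71 67
f 71 47 63
f 67 63 40
f 71 63 67



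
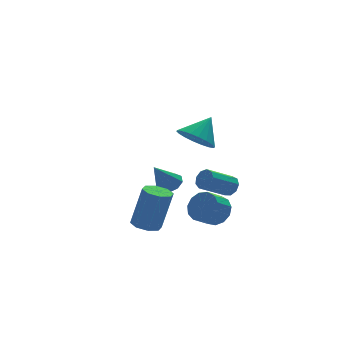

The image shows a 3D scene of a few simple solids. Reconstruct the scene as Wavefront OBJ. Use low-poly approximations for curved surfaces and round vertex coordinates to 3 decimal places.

v 0.036 -2.09 0.809
v 0.751 -2.011 0.085
v 1.044 -1.67 1.851
v 0.569 -1.595 0.094
v 0.282 -1.277 0.244
v -0.054 -1.12 0.506
v -0.372 -1.155 0.827
v -0.61 -1.375 1.145
v -0.719 -1.737 1.397
v -0.679 -2.169 1.532
v -0.498 -2.585 1.523
v -0.21 -2.902 1.373
v 0.126 -3.059 1.112
v 0.444 -3.024 0.79
v 0.681 -2.804 0.472
v 0.791 -2.442 0.22
v -2.858 -2.896 -3.814
v -2.172 -3.127 -4.011
v -1.576 -3.155 -1.904
v -2.262 -2.924 -1.706
v -2.214 -2.555 -3.991
v -1.618 -2.583 -1.884
v -2.633 -2.183 -3.868
v -2.037 -2.21 -1.761
v -3.184 -2.228 -3.712
v -2.588 -2.256 -1.605
v -3.544 -2.665 -3.616
v -2.948 -2.693 -1.509
v -3.502 -3.237 -3.636
v -2.906 -3.265 -1.529
v -3.083 -3.61 -3.759
v -2.487 -3.637 -1.652
v -2.532 -3.564 -3.915
v -1.936 -3.592 -1.808
v 0.333 -3.713 -3.211
v 0.87 -3.867 -2.544
v 0.024 -4.12 -1.922
v -0.513 -3.967 -2.589
v 0.748 -3.393 -2.517
v -0.098 -3.646 -1.895
v 0.494 -3.02 -2.71
v -0.352 -3.274 -2.088
v 0.189 -2.868 -3.063
v -0.657 -3.122 -2.44
v -0.07 -2.984 -3.462
v -0.916 -3.238 -2.84
v -0.202 -3.332 -3.782
v -1.047 -3.585 -3.16
v -0.163 -3.801 -3.921
v -1.009 -4.054 -3.298
v 0.033 -4.242 -3.834
v -0.813 -4.495 -3.212
v 0.324 -4.515 -3.549
v -0.522 -4.768 -2.927
v 0.618 -4.534 -3.158
v -0.228 -4.787 -2.535
v 0.821 -4.292 -2.783
v -0.024 -4.545 -2.16
v 2.478 -0.851 -3.522
v 2.802 -0.98 -3.022
v 1.347 -1.139 -2.118
v 1.022 -1.009 -2.618
v 2.74 -0.568 -3.049
v 1.285 -0.727 -2.146
v 2.555 -0.289 -3.298
v 1.1 -0.447 -2.394
v 2.334 -0.272 -3.651
v 0.879 -0.431 -2.748
v 2.18 -0.526 -3.944
v 0.725 -0.685 -3.041
v 2.165 -0.932 -4.039
v 0.71 -1.091 -3.136
v 2.296 -1.3 -3.892
v 0.841 -1.459 -2.989
v 2.512 -1.458 -3.572
v 1.057 -1.616 -2.669
v 2.712 -1.331 -3.228
v 1.257 -1.49 -2.325
v 0.794 2.415 -4.562
v 1.406 2.358 -4.169
v -0.154 2.205 -3.118
v 1.263 2.836 -4.193
v 0.9 3.117 -4.39
v 0.487 3.07 -4.668
v 0.218 2.716 -4.896
v 0.218 2.222 -4.968
v 0.488 1.818 -4.85
v 0.9 1.694 -4.597
v 1.263 1.907 -4.328
f 2 1 4
f 2 4 3
f 4 1 5
f 4 5 3
f 5 1 6
f 5 6 3
f 6 1 7
f 6 7 3
f 7 1 8
f 7 8 3
f 8 1 9
f 8 9 3
f 9 1 10
f 9 10 3
f 10 1 11
f 10 11 3
f 11 1 12
f 11 12 3
f 12 1 13
f 12 13 3
f 13 1 14
f 13 14 3
f 14 1 15
f 14 15 3
f 15 1 16
f 15 16 3
f 16 1 2
f 16 2 3
f 18 17 21
f 18 21 19
f 19 21 22
f 19 22 20
f 21 17 23
f 21 23 22
f 22 23 24
f 22 24 20
f 23 17 25
f 23 25 24
f 24 25 26
f 24 26 20
f 25 17 27
f 25 27 26
f 26 27 28
f 26 28 20
f 27 17 29
f 27 29 28
f 28 29 30
f 28 30 20
f 29 17 31
f 29 31 30
f 30 31 32
f 30 32 20
f 31 17 33
f 31 33 32
f 32 33 34
f 32 34 20
f 33 17 18
f 33 18 34
f 34 18 19
f 34 19 20
f 36 35 39
f 36 39 37
f 37 39 40
f 37 40 38
f 39 35 41
f 39 41 40
f 40 41 42
f 40 42 38
f 41 35 43
f 41 43 42
f 42 43 44
f 42 44 38
f 43 35 45
f 43 45 44
f 44 45 46
f 44 46 38
f 45 35 47
f 45 47 46
f 46 47 48
f 46 48 38
f 47 35 49
f 47 49 48
f 48 49 50
f 48 50 38
f 49 35 51
f 49 51 50
f 50 51 52
f 50 52 38
f 51 35 53
f 51 53 52
f 52 53 54
f 52 54 38
f 53 35 55
f 53 55 54
f 54 55 56
f 54 56 38
f 55 35 57
f 55 57 56
f 56 57 58
f 56 58 38
f 57 35 36
f 57 36 58
f 58 36 37
f 58 37 38
f 60 59 63
f 60 63 61
f 61 63 64
f 61 64 62
f 63 59 65
f 63 65 64
f 64 65 66
f 64 66 62
f 65 59 67
f 65 67 66
f 66 67 68
f 66 68 62
f 67 59 69
f 67 69 68
f 68 69 70
f 68 70 62
f 69 59 71
f 69 71 70
f 70 71 72
f 70 72 62
f 71 59 73
f 71 73 72
f 72 73 74
f 72 74 62
f 73 59 75
f 73 75 74
f 74 75 76
f 74 76 62
f 75 59 77
f 75 77 76
f 76 77 78
f 76 78 62
f 77 59 60
f 77 60 78
f 78 60 61
f 78 61 62
f 80 79 82
f 80 82 81
f 82 79 83
f 82 83 81
f 83 79 84
f 83 84 81
f 84 79 85
f 84 85 81
f 85 79 86
f 85 86 81
f 86 79 87
f 86 87 81
f 87 79 88
f 87 88 81
f 88 79 89
f 88 89 81
f 89 79 80
f 89 80 81



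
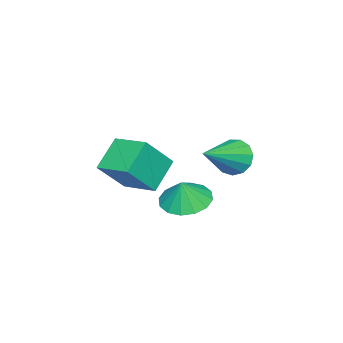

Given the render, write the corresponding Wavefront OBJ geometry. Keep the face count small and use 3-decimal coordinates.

v 0.675 -0.69 -2.906
v -0.544 -0.581 -1.923
v 1.077 0.812 -2.574
v -0.142 0.921 -1.591
v 1.702 -1.261 -1.569
v 0.483 -1.152 -0.586
v 2.104 0.241 -1.237
v 0.885 0.35 -0.254
v 1.144 3.964 -0.027
v 1.514 4.506 -0.501
v 2.856 3.576 0.867
v 1.373 4.734 -0.132
v 1.159 4.717 0.271
v 0.941 4.462 0.579
v 0.786 4.048 0.695
v 0.745 3.608 0.582
v 0.831 3.281 0.275
v 1.016 3.171 -0.127
v 1.242 3.313 -0.498
v 1.436 3.661 -0.719
v 1.538 4.106 -0.72
v 2.121 2.57 -2.014
v 3.013 2.824 -2.331
v 2.479 2.57 -1.006
v 2.774 3.263 -2.246
v 2.36 3.517 -2.099
v 1.882 3.517 -1.929
v 1.468 3.263 -1.782
v 1.229 2.824 -1.697
v 1.229 2.317 -1.698
v 1.468 1.877 -1.783
v 1.882 1.624 -1.93
v 2.36 1.624 -2.099
v 2.774 1.877 -2.246
v 3.013 2.317 -2.331
f 2 4 1
f 5 2 1
f 1 4 3
f 3 5 1
f 2 8 4
f 6 2 5
f 6 8 2
f 4 8 3
f 7 5 3
f 3 8 7
f 7 6 5
f 8 6 7
f 10 9 12
f 10 12 11
f 12 9 13
f 12 13 11
f 13 9 14
f 13 14 11
f 14 9 15
f 14 15 11
f 15 9 16
f 15 16 11
f 16 9 17
f 16 17 11
f 17 9 18
f 17 18 11
f 18 9 19
f 18 19 11
f 19 9 20
f 19 20 11
f 20 9 21
f 20 21 11
f 21 9 10
f 21 10 11
f 23 22 25
f 23 25 24
f 25 22 26
f 25 26 24
f 26 22 27
f 26 27 24
f 27 22 28
f 27 28 24
f 28 22 29
f 28 29 24
f 29 22 30
f 29 30 24
f 30 22 31
f 30 31 24
f 31 22 32
f 31 32 24
f 32 22 33
f 32 33 24
f 33 22 34
f 33 34 24
f 34 22 35
f 34 35 24
f 35 22 23
f 35 23 24



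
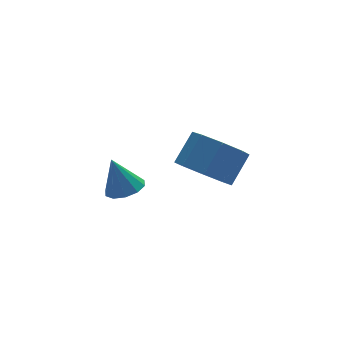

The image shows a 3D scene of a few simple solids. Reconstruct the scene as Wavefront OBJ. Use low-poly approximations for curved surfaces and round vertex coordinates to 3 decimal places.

v -2.259 -2.876 2.827
v -1.528 -3.5 2.456
v -0.671 -3.048 3.381
v -1.401 -2.424 3.753
v -1.526 -2.793 2.108
v -0.669 -2.34 3.034
v -1.953 -2.134 2.182
v -1.096 -1.682 3.107
v -2.559 -1.91 2.633
v -1.702 -1.458 3.559
v -2.989 -2.252 3.199
v -2.132 -1.8 4.124
v -2.991 -2.96 3.546
v -2.134 -2.507 4.472
v -2.564 -3.618 3.473
v -1.707 -3.166 4.398
v -1.958 -3.842 3.021
v -1.101 -3.39 3.947
v -3.332 1.063 -0.465
v -2.604 1.053 -0.284
v -3.668 1.437 0.905
v -2.71 1.481 -0.427
v -3.054 1.75 -0.584
v -3.504 1.756 -0.696
v -3.888 1.498 -0.72
v -4.06 1.074 -0.647
v -3.954 0.646 -0.504
v -3.61 0.377 -0.347
v -3.16 0.371 -0.235
v -2.776 0.629 -0.211
f 2 1 5
f 2 5 3
f 3 5 6
f 3 6 4
f 5 1 7
f 5 7 6
f 6 7 8
f 6 8 4
f 7 1 9
f 7 9 8
f 8 9 10
f 8 10 4
f 9 1 11
f 9 11 10
f 10 11 12
f 10 12 4
f 11 1 13
f 11 13 12
f 12 13 14
f 12 14 4
f 13 1 15
f 13 15 14
f 14 15 16
f 14 16 4
f 15 1 17
f 15 17 16
f 16 17 18
f 16 18 4
f 17 1 2
f 17 2 18
f 18 2 3
f 18 3 4
f 20 19 22
f 20 22 21
f 22 19 23
f 22 23 21
f 23 19 24
f 23 24 21
f 24 19 25
f 24 25 21
f 25 19 26
f 25 26 21
f 26 19 27
f 26 27 21
f 27 19 28
f 27 28 21
f 28 19 29
f 28 29 21
f 29 19 30
f 29 30 21
f 30 19 20
f 30 20 21



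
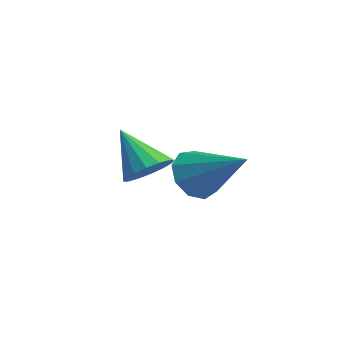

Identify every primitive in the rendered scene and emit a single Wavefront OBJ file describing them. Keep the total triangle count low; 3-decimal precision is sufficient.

v -2.734 -2.572 -0.918
v -2.284 -2.91 -0.634
v -3.566 -2.808 0.118
v -2.24 -2.604 -0.529
v -2.328 -2.29 -0.528
v -2.524 -2.052 -0.632
v -2.777 -1.953 -0.812
v -3.019 -2.02 -1.021
v -3.184 -2.234 -1.202
v -3.228 -2.54 -1.308
v -3.14 -2.854 -1.309
v -2.943 -3.092 -1.205
v -2.691 -3.192 -1.024
v -2.449 -3.125 -0.815
v -4.648 -0.14 -2.098
v -4.263 -0.131 -2.765
v -3.212 0.34 -1.262
v -4.475 0.342 -2.673
v -4.768 0.59 -2.312
v -5.005 0.496 -1.851
v -5.075 0.105 -1.505
v -4.946 -0.401 -1.437
v -4.677 -0.785 -1.678
v -4.395 -0.867 -2.115
v -4.232 -0.609 -2.545
f 2 1 4
f 2 4 3
f 4 1 5
f 4 5 3
f 5 1 6
f 5 6 3
f 6 1 7
f 6 7 3
f 7 1 8
f 7 8 3
f 8 1 9
f 8 9 3
f 9 1 10
f 9 10 3
f 10 1 11
f 10 11 3
f 11 1 12
f 11 12 3
f 12 1 13
f 12 13 3
f 13 1 14
f 13 14 3
f 14 1 2
f 14 2 3
f 16 15 18
f 16 18 17
f 18 15 19
f 18 19 17
f 19 15 20
f 19 20 17
f 20 15 21
f 20 21 17
f 21 15 22
f 21 22 17
f 22 15 23
f 22 23 17
f 23 15 24
f 23 24 17
f 24 15 25
f 24 25 17
f 25 15 16
f 25 16 17



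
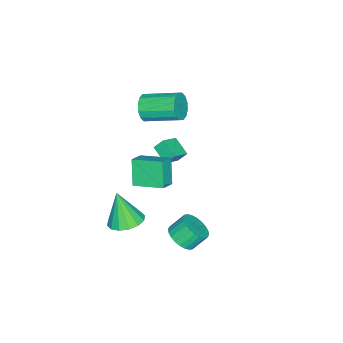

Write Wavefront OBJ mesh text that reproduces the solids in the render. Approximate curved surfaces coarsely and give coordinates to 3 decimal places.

v -2.398 -2.352 1.674
v -1.863 -2.5 2.37
v -2.187 -0.516 3.041
v -2.722 -0.368 2.346
v -1.586 -2.343 2.037
v -1.909 -0.358 2.709
v -1.526 -2.187 1.608
v -1.85 -0.203 2.279
v -1.7 -2.076 1.196
v -2.024 -0.092 1.868
v -2.061 -2.039 0.912
v -2.385 -0.055 1.584
v -2.513 -2.086 0.833
v -2.836 -0.102 1.504
v -2.933 -2.204 0.979
v -3.257 -0.22 1.65
v -3.211 -2.362 1.311
v -3.534 -0.377 1.983
v -3.27 -2.517 1.741
v -3.594 -0.533 2.412
v -3.096 -2.628 2.152
v -3.42 -0.644 2.824
v -2.735 -2.665 2.436
v -3.059 -0.681 3.108
v -2.284 -2.618 2.516
v -2.607 -0.634 3.187
v 3.163 -0.689 -2.492
v 4.121 -1.068 -2.506
v 2.937 -1.331 -0.548
v 4.173 -0.566 -2.334
v 3.955 -0.097 -2.205
v 3.524 0.213 -2.153
v 2.997 0.282 -2.192
v 2.514 0.089 -2.311
v 2.205 -0.311 -2.479
v 2.153 -0.813 -2.651
v 2.371 -1.282 -2.78
v 2.802 -1.592 -2.832
v 3.329 -1.66 -2.793
v 3.812 -1.468 -2.674
v 1.361 -0.718 1.551
v 2.249 -0.771 2.008
v 1.231 0.988 2.002
v 2.12 0.935 2.458
v 2.1 -0.295 0.162
v 2.989 -0.348 0.618
v 1.971 1.411 0.612
v 2.859 1.358 1.069
v 2.911 2.387 -2.796
v 3.615 2.946 -2.78
v 3.114 3.553 -1.928
v 2.409 2.993 -1.944
v 3.407 3.105 -3.015
v 2.906 3.711 -2.162
v 3.124 3.154 -3.216
v 2.623 3.76 -2.364
v 2.808 3.086 -3.354
v 2.307 3.692 -2.501
v 2.508 2.912 -3.406
v 2.007 3.518 -2.554
v 2.269 2.658 -3.366
v 1.768 3.264 -2.514
v 2.127 2.362 -3.239
v 1.626 2.969 -2.387
v 2.105 2.071 -3.045
v 1.604 2.677 -2.192
v 2.206 1.827 -2.812
v 1.705 2.434 -1.96
v 2.414 1.669 -2.578
v 1.913 2.275 -1.725
v 2.697 1.62 -2.376
v 2.196 2.226 -1.524
v 3.013 1.688 -2.239
v 2.512 2.294 -1.386
v 3.313 1.862 -2.186
v 2.812 2.468 -1.334
v 3.552 2.116 -2.226
v 3.051 2.722 -1.374
v 3.694 2.411 -2.353
v 3.193 3.018 -1.501
v 3.716 2.703 -2.548
v 3.215 3.309 -1.695
v -4.474 -2.098 -3.443
v -3.451 -2.384 -2.883
v -4.69 -1.627 -2.807
v -3.667 -1.913 -2.248
v -3.913 -1.127 -3.972
v -2.89 -1.413 -3.413
v -4.129 -0.656 -3.337
v -3.106 -0.942 -2.777
f 2 1 5
f 2 5 3
f 3 5 6
f 3 6 4
f 5 1 7
f 5 7 6
f 6 7 8
f 6 8 4
f 7 1 9
f 7 9 8
f 8 9 10
f 8 10 4
f 9 1 11
f 9 11 10
f 10 11 12
f 10 12 4
f 11 1 13
f 11 13 12
f 12 13 14
f 12 14 4
f 13 1 15
f 13 15 14
f 14 15 16
f 14 16 4
f 15 1 17
f 15 17 16
f 16 17 18
f 16 18 4
f 17 1 19
f 17 19 18
f 18 19 20
f 18 20 4
f 19 1 21
f 19 21 20
f 20 21 22
f 20 22 4
f 21 1 23
f 21 23 22
f 22 23 24
f 22 24 4
f 23 1 25
f 23 25 24
f 24 25 26
f 24 26 4
f 25 1 2
f 25 2 26
f 26 2 3
f 26 3 4
f 28 27 30
f 28 30 29
f 30 27 31
f 30 31 29
f 31 27 32
f 31 32 29
f 32 27 33
f 32 33 29
f 33 27 34
f 33 34 29
f 34 27 35
f 34 35 29
f 35 27 36
f 35 36 29
f 36 27 37
f 36 37 29
f 37 27 38
f 37 38 29
f 38 27 39
f 38 39 29
f 39 27 40
f 39 40 29
f 40 27 28
f 40 28 29
f 42 44 41
f 45 42 41
f 41 44 43
f 43 45 41
f 42 48 44
f 46 42 45
f 46 48 42
f 44 48 43
f 47 45 43
f 43 48 47
f 47 46 45
f 48 46 47
f 50 49 53
f 50 53 51
f 51 53 54
f 51 54 52
f 53 49 55
f 53 55 54
f 54 55 56
f 54 56 52
f 55 49 57
f 55 57 56
f 56 57 58
f 56 58 52
f 57 49 59
f 57 59 58
f 58 59 60
f 58 60 52
f 59 49 61
f 59 61 60
f 60 61 62
f 60 62 52
f 61 49 63
f 61 63 62
f 62 63 64
f 62 64 52
f 63 49 65
f 63 65 64
f 64 65 66
f 64 66 52
f 65 49 67
f 65 67 66
f 66 67 68
f 66 68 52
f 67 49 69
f 67 69 68
f 68 69 70
f 68 70 52
f 69 49 71
f 69 71 70
f 70 71 72
f 70 72 52
f 71 49 73
f 71 73 72
f 72 73 74
f 72 74 52
f 73 49 75
f 73 75 74
f 74 75 76
f 74 76 52
f 75 49 77
f 75 77 76
f 76 77 78
f 76 78 52
f 77 49 79
f 77 79 78
f 78 79 80
f 78 80 52
f 79 49 81
f 79 81 80
f 80 81 82
f 80 82 52
f 81 49 50
f 81 50 82
f 82 50 51
f 82 51 52
f 84 86 83
f 87 84 83
f 83 86 85
f 85 87 83
f 84 90 86
f 88 84 87
f 88 90 84
f 86 90 85
f 89 87 85
f 85 90 89
f 89 88 87
f 90 88 89



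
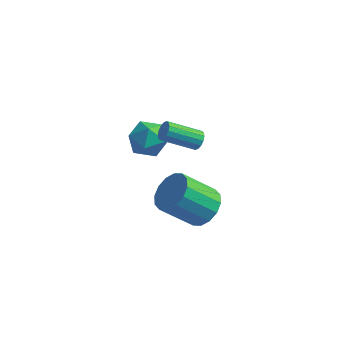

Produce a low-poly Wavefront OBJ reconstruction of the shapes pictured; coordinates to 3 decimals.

v -1.198 -2.132 1.247
v -0.202 -1.881 1.167
v -0.998 -3.299 0.073
v -0.002 -3.048 -0.007
v -0.351 -3.511 0.846
v -0.474 -2.789 1.571
v -0.726 -2.391 -0.331
v -0.849 -1.669 0.394
v 0.09 -2.042 0.192
v 0.322 -2.734 0.92
v -1.522 -2.446 0.32
v -1.29 -3.138 1.048
v 1.735 -1.651 -4.436
v 2.312 -1.173 -3.659
v 1.022 -2.011 -2.186
v 0.445 -2.489 -2.964
v 1.917 -0.802 -3.794
v 0.626 -1.64 -2.322
v 1.473 -0.658 -4.102
v 0.182 -1.496 -2.629
v 1.099 -0.781 -4.499
v -0.192 -1.619 -3.027
v 0.896 -1.137 -4.88
v -0.395 -1.974 -3.407
v 0.918 -1.63 -5.141
v -0.373 -2.468 -3.669
v 1.158 -2.129 -5.214
v -0.132 -2.967 -3.741
v 1.554 -2.5 -5.078
v 0.263 -3.338 -3.606
v 1.998 -2.644 -4.771
v 0.707 -3.482 -3.298
v 2.372 -2.521 -4.373
v 1.081 -3.359 -2.901
v 2.575 -2.166 -3.993
v 1.284 -3.003 -2.52
v 2.553 -1.672 -3.731
v 1.262 -2.51 -2.259
v 1.637 -2.158 1.001
v 1.914 -2.162 1.429
v 0.581 -2.927 2.286
v 0.303 -2.922 1.859
v 1.785 -1.932 1.434
v 0.452 -2.697 2.291
v 1.616 -1.762 1.323
v 0.283 -2.527 2.18
v 1.453 -1.698 1.125
v 0.12 -2.463 1.983
v 1.339 -1.758 0.895
v 0.005 -2.522 1.752
v 1.304 -1.924 0.693
v -0.029 -2.689 1.55
v 1.359 -2.153 0.574
v 0.026 -2.918 1.431
v 1.488 -2.383 0.569
v 0.155 -3.148 1.426
v 1.657 -2.553 0.68
v 0.324 -3.318 1.537
v 1.82 -2.617 0.877
v 0.487 -3.382 1.735
v 1.935 -2.558 1.108
v 0.601 -3.322 1.965
v 1.969 -2.391 1.31
v 0.636 -3.156 2.167
f 1 12 6
f 1 6 2
f 1 2 8
f 1 8 11
f 1 11 12
f 2 6 10
f 6 12 5
f 12 11 3
f 11 8 7
f 8 2 9
f 4 10 5
f 4 5 3
f 4 3 7
f 4 7 9
f 4 9 10
f 5 10 6
f 3 5 12
f 7 3 11
f 9 7 8
f 10 9 2
f 14 13 17
f 14 17 15
f 15 17 18
f 15 18 16
f 17 13 19
f 17 19 18
f 18 19 20
f 18 20 16
f 19 13 21
f 19 21 20
f 20 21 22
f 20 22 16
f 21 13 23
f 21 23 22
f 22 23 24
f 22 24 16
f 23 13 25
f 23 25 24
f 24 25 26
f 24 26 16
f 25 13 27
f 25 27 26
f 26 27 28
f 26 28 16
f 27 13 29
f 27 29 28
f 28 29 30
f 28 30 16
f 29 13 31
f 29 31 30
f 30 31 32
f 30 32 16
f 31 13 33
f 31 33 32
f 32 33 34
f 32 34 16
f 33 13 35
f 33 35 34
f 34 35 36
f 34 36 16
f 35 13 37
f 35 37 36
f 36 37 38
f 36 38 16
f 37 13 14
f 37 14 38
f 38 14 15
f 38 15 16
f 40 39 43
f 40 43 41
f 41 43 44
f 41 44 42
f 43 39 45
f 43 45 44
f 44 45 46
f 44 46 42
f 45 39 47
f 45 47 46
f 46 47 48
f 46 48 42
f 47 39 49
f 47 49 48
f 48 49 50
f 48 50 42
f 49 39 51
f 49 51 50
f 50 51 52
f 50 52 42
f 51 39 53
f 51 53 52
f 52 53 54
f 52 54 42
f 53 39 55
f 53 55 54
f 54 55 56
f 54 56 42
f 55 39 57
f 55 57 56
f 56 57 58
f 56 58 42
f 57 39 59
f 57 59 58
f 58 59 60
f 58 60 42
f 59 39 61
f 59 61 60
f 60 61 62
f 60 62 42
f 61 39 63
f 61 63 62
f 62 63 64
f 62 64 42
f 63 39 40
f 63 40 64
f 64 40 41
f 64 41 42



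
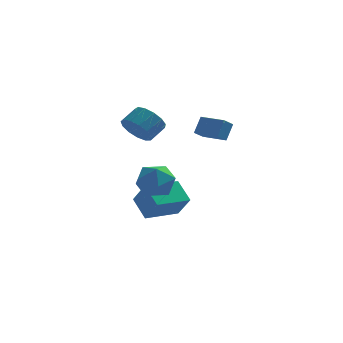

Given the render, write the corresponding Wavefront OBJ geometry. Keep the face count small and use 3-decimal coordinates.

v 0.829 -0.797 2.739
v 1.117 -0.303 3.643
v 1.219 -0.234 2.307
v 1.507 0.26 3.211
v 2.013 -1.58 2.789
v 2.301 -1.086 3.693
v 2.403 -1.017 2.357
v 2.691 -0.523 3.261
v -2.416 3.149 1.527
v -1.987 3.52 0.704
v -1.335 4.243 1.37
v -1.764 3.871 2.193
v -2.441 3.839 0.803
v -1.789 4.561 1.47
v -2.888 3.938 1.133
v -2.235 4.66 1.799
v -3.184 3.786 1.587
v -2.532 4.509 2.254
v -3.237 3.432 2.023
v -2.585 4.155 2.689
v -3.029 2.988 2.3
v -2.377 3.711 2.967
v -2.627 2.595 2.333
v -1.974 3.318 2.999
v -2.157 2.378 2.109
v -1.505 3.101 2.776
v -1.77 2.405 1.701
v -1.118 3.128 2.367
v -1.588 2.669 1.237
v -0.936 3.391 1.903
v -1.669 3.084 0.865
v -1.017 3.807 1.532
v -2.164 0.568 -1.264
v -1.382 1.365 -0.963
v -0.918 -0.785 -0.917
v -0.136 0.012 -0.616
v -1.06 -0.173 0.054
v -1.83 0.663 -0.16
v -0.47 -0.083 -1.72
v -1.24 0.753 -1.934
v -0.335 0.963 -1.245
v -0.7 0.907 -0.149
v -1.6 -0.327 -1.731
v -1.965 -0.383 -0.635
v -1.97 3.024 -4.619
v -1.282 2.267 -3.35
v -2.69 3.985 -3.656
v -2.003 3.228 -2.386
v -0.377 4.312 -4.714
v 0.31 3.555 -3.444
v -1.098 5.273 -3.75
v -0.41 4.516 -2.481
f 2 4 1
f 5 2 1
f 1 4 3
f 3 5 1
f 2 8 4
f 6 2 5
f 6 8 2
f 4 8 3
f 7 5 3
f 3 8 7
f 7 6 5
f 8 6 7
f 10 9 13
f 10 13 11
f 11 13 14
f 11 14 12
f 13 9 15
f 13 15 14
f 14 15 16
f 14 16 12
f 15 9 17
f 15 17 16
f 16 17 18
f 16 18 12
f 17 9 19
f 17 19 18
f 18 19 20
f 18 20 12
f 19 9 21
f 19 21 20
f 20 21 22
f 20 22 12
f 21 9 23
f 21 23 22
f 22 23 24
f 22 24 12
f 23 9 25
f 23 25 24
f 24 25 26
f 24 26 12
f 25 9 27
f 25 27 26
f 26 27 28
f 26 28 12
f 27 9 29
f 27 29 28
f 28 29 30
f 28 30 12
f 29 9 31
f 29 31 30
f 30 31 32
f 30 32 12
f 31 9 10
f 31 10 32
f 32 10 11
f 32 11 12
f 33 44 38
f 33 38 34
f 33 34 40
f 33 40 43
f 33 43 44
f 34 38 42
f 38 44 37
f 44 43 35
f 43 40 39
f 40 34 41
f 36 42 37
f 36 37 35
f 36 35 39
f 36 39 41
f 36 41 42
f 37 42 38
f 35 37 44
f 39 35 43
f 41 39 40
f 42 41 34
f 46 48 45
f 49 46 45
f 45 48 47
f 47 49 45
f 46 52 48
f 50 46 49
f 50 52 46
f 48 52 47
f 51 49 47
f 47 52 51
f 51 50 49
f 52 50 51



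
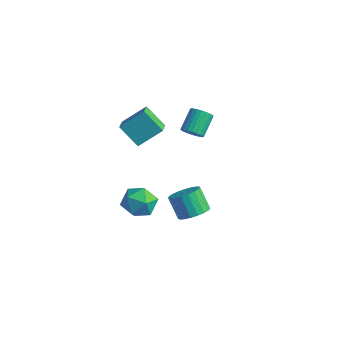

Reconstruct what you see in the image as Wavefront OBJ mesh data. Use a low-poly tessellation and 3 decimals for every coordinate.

v 2.336 -1.488 2.928
v 2.926 -1.133 2.755
v 2.514 0.023 3.718
v 1.924 -0.332 3.892
v 2.748 -1.038 2.565
v 2.336 0.118 3.528
v 2.507 -1.011 2.43
v 2.095 0.144 3.394
v 2.24 -1.058 2.371
v 1.828 0.098 3.335
v 1.988 -1.169 2.397
v 1.576 -0.014 3.361
v 1.789 -1.329 2.504
v 1.377 -0.174 3.468
v 1.673 -1.514 2.676
v 1.261 -0.358 3.639
v 1.658 -1.694 2.885
v 1.246 -0.539 3.849
v 1.746 -1.843 3.102
v 1.334 -0.687 4.065
v 1.924 -1.938 3.292
v 1.512 -0.782 4.255
v 2.165 -1.964 3.426
v 1.753 -0.809 4.39
v 2.432 -1.918 3.485
v 2.02 -0.762 4.449
v 2.684 -1.806 3.459
v 2.272 -0.651 4.423
v 2.883 -1.646 3.352
v 2.471 -0.491 4.316
v 2.999 -1.462 3.181
v 2.587 -0.306 4.144
v 3.014 -1.281 2.971
v 2.602 -0.126 3.935
v 0.187 -3.512 2.095
v -0.998 -3.854 3.265
v 0.879 -2.242 3.166
v -0.307 -2.583 4.336
v 1.047 -4.477 2.684
v -0.139 -4.818 3.854
v 1.738 -3.206 3.755
v 0.553 -3.548 4.925
v -0.446 -2.504 -3.473
v 0.164 -2.762 -4.485
v -0.124 -4.318 -2.815
v 0.486 -4.576 -3.827
v 0.949 -3.8 -3.024
v 0.75 -2.679 -3.43
v -0.71 -4.401 -3.87
v -0.909 -3.28 -4.276
v 0.001 -3.935 -4.73
v 1.026 -3.563 -4.207
v -0.986 -3.517 -3.093
v 0.039 -3.145 -2.57
v 4.008 -2.874 -2.477
v 4.564 -2.139 -2.116
v 3.648 -2.071 -0.843
v 3.092 -2.806 -1.203
v 4.28 -1.934 -2.331
v 3.364 -1.865 -1.058
v 3.949 -1.891 -2.572
v 3.033 -1.822 -1.299
v 3.628 -2.018 -2.796
v 2.712 -1.949 -1.523
v 3.373 -2.293 -2.965
v 2.457 -2.225 -1.692
v 3.227 -2.669 -3.049
v 2.311 -2.6 -1.776
v 3.217 -3.08 -3.035
v 2.301 -3.012 -1.762
v 3.343 -3.456 -2.924
v 2.427 -3.387 -1.651
v 3.585 -3.731 -2.735
v 2.668 -3.662 -1.462
v 3.899 -3.858 -2.502
v 2.983 -3.789 -1.229
v 4.233 -3.815 -2.264
v 3.316 -3.746 -0.991
v 4.527 -3.609 -2.063
v 3.611 -3.541 -0.79
v 4.732 -3.276 -1.934
v 3.816 -3.208 -0.661
v 4.812 -2.874 -1.898
v 3.895 -2.806 -0.625
v 4.752 -2.472 -1.963
v 3.836 -2.403 -0.689
f 2 1 5
f 2 5 3
f 3 5 6
f 3 6 4
f 5 1 7
f 5 7 6
f 6 7 8
f 6 8 4
f 7 1 9
f 7 9 8
f 8 9 10
f 8 10 4
f 9 1 11
f 9 11 10
f 10 11 12
f 10 12 4
f 11 1 13
f 11 13 12
f 12 13 14
f 12 14 4
f 13 1 15
f 13 15 14
f 14 15 16
f 14 16 4
f 15 1 17
f 15 17 16
f 16 17 18
f 16 18 4
f 17 1 19
f 17 19 18
f 18 19 20
f 18 20 4
f 19 1 21
f 19 21 20
f 20 21 22
f 20 22 4
f 21 1 23
f 21 23 22
f 22 23 24
f 22 24 4
f 23 1 25
f 23 25 24
f 24 25 26
f 24 26 4
f 25 1 27
f 25 27 26
f 26 27 28
f 26 28 4
f 27 1 29
f 27 29 28
f 28 29 30
f 28 30 4
f 29 1 31
f 29 31 30
f 30 31 32
f 30 32 4
f 31 1 33
f 31 33 32
f 32 33 34
f 32 34 4
f 33 1 2
f 33 2 34
f 34 2 3
f 34 3 4
f 36 38 35
f 39 36 35
f 35 38 37
f 37 39 35
f 36 42 38
f 40 36 39
f 40 42 36
f 38 42 37
f 41 39 37
f 37 42 41
f 41 40 39
f 42 40 41
f 43 54 48
f 43 48 44
f 43 44 50
f 43 50 53
f 43 53 54
f 44 48 52
f 48 54 47
f 54 53 45
f 53 50 49
f 50 44 51
f 46 52 47
f 46 47 45
f 46 45 49
f 46 49 51
f 46 51 52
f 47 52 48
f 45 47 54
f 49 45 53
f 51 49 50
f 52 51 44
f 56 55 59
f 56 59 57
f 57 59 60
f 57 60 58
f 59 55 61
f 59 61 60
f 60 61 62
f 60 62 58
f 61 55 63
f 61 63 62
f 62 63 64
f 62 64 58
f 63 55 65
f 63 65 64
f 64 65 66
f 64 66 58
f 65 55 67
f 65 67 66
f 66 67 68
f 66 68 58
f 67 55 69
f 67 69 68
f 68 69 70
f 68 70 58
f 69 55 71
f 69 71 70
f 70 71 72
f 70 72 58
f 71 55 73
f 71 73 72
f 72 73 74
f 72 74 58
f 73 55 75
f 73 75 74
f 74 75 76
f 74 76 58
f 75 55 77
f 75 77 76
f 76 77 78
f 76 78 58
f 77 55 79
f 77 79 78
f 78 79 80
f 78 80 58
f 79 55 81
f 79 81 80
f 80 81 82
f 80 82 58
f 81 55 83
f 81 83 82
f 82 83 84
f 82 84 58
f 83 55 85
f 83 85 84
f 84 85 86
f 84 86 58
f 85 55 56
f 85 56 86
f 86 56 57
f 86 57 58

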